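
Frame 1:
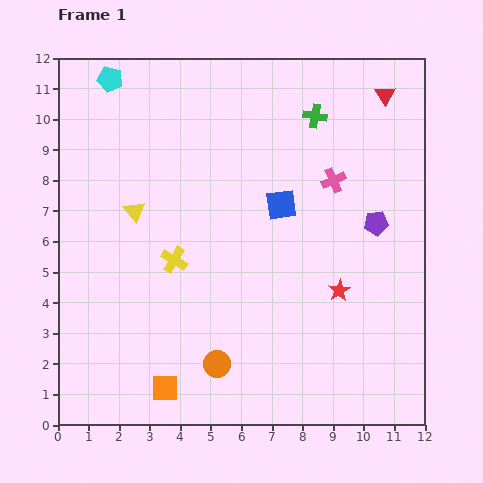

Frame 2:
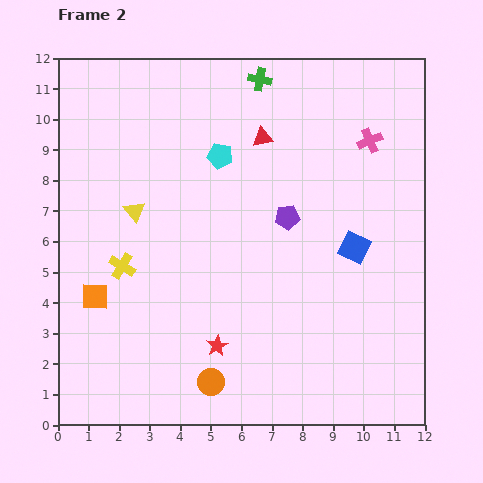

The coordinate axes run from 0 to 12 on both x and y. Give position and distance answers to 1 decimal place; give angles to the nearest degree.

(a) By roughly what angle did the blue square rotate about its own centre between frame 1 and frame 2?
33° clockwise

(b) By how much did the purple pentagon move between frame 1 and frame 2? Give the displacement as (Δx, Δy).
(-2.9, 0.2)

The purple pentagon was at (10.4, 6.6) in frame 1 and (7.5, 6.8) in frame 2.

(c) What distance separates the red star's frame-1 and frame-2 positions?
4.4

The red star moved from (9.2, 4.4) to (5.2, 2.6), a distance of √(4.0² + 1.8²) ≈ 4.4.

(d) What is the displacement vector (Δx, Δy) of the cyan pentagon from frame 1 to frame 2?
(3.6, -2.5)

The cyan pentagon was at (1.7, 11.3) in frame 1 and (5.3, 8.8) in frame 2.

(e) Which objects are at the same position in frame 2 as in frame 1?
the yellow triangle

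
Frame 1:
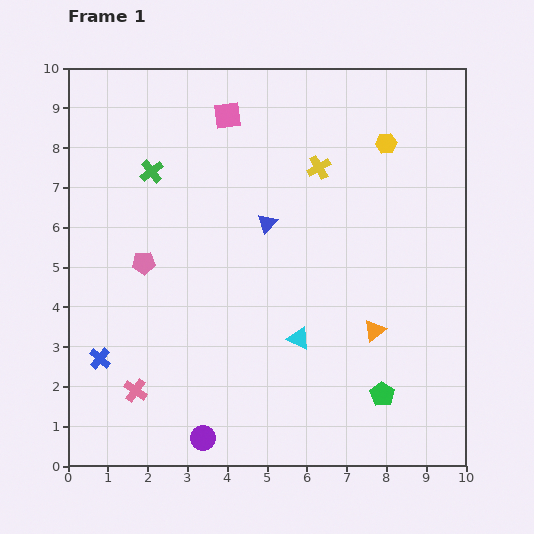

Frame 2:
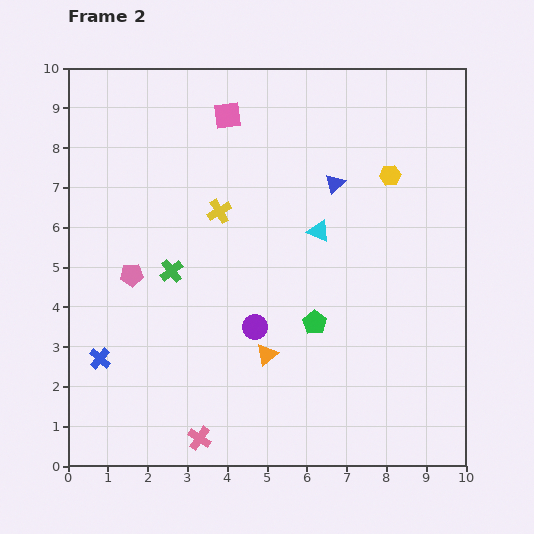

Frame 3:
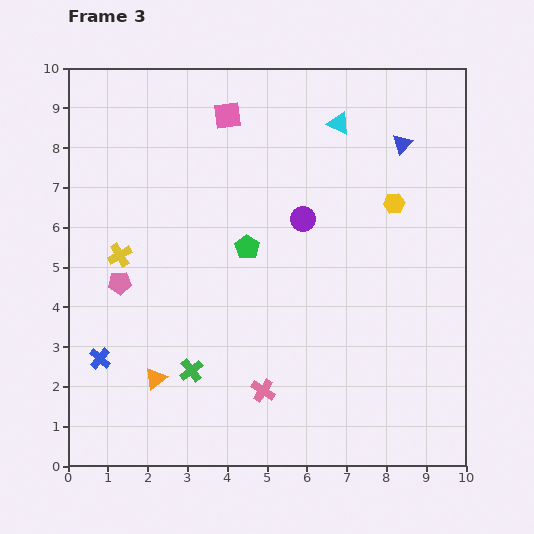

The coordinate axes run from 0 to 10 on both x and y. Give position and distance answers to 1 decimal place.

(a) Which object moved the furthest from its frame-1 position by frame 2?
the purple circle

(moved 3.1; next 2.8)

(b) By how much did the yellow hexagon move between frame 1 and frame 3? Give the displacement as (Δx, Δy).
(0.2, -1.5)

The yellow hexagon was at (8.0, 8.1) in frame 1 and (8.2, 6.6) in frame 3.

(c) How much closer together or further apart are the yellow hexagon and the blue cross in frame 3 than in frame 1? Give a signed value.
-0.6

Distance in frame 1: 9.0. Distance in frame 3: 8.4.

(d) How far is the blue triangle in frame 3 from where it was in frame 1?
3.9

The blue triangle moved from (5.0, 6.1) to (8.4, 8.1), a distance of √(3.4² + 2.0²) ≈ 3.9.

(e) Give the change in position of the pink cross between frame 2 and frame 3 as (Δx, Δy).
(1.6, 1.2)

The pink cross was at (3.3, 0.7) in frame 2 and (4.9, 1.9) in frame 3.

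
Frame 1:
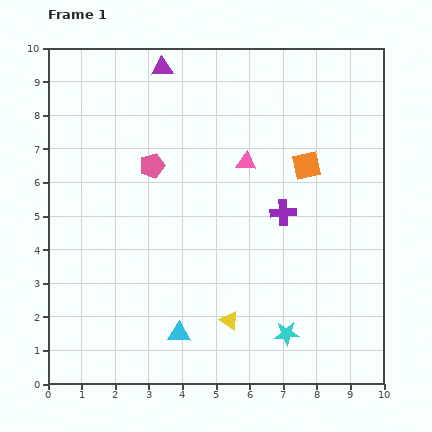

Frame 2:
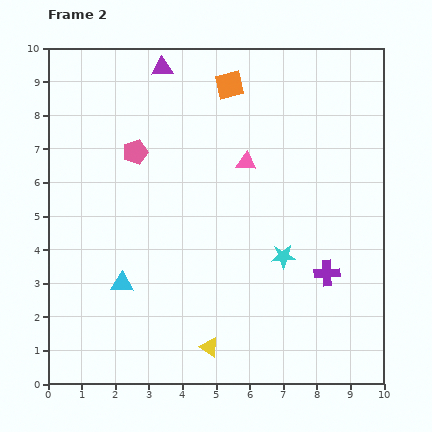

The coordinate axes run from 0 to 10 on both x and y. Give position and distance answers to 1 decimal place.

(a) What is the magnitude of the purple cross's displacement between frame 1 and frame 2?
2.2

The purple cross moved from (7.0, 5.1) to (8.3, 3.3), a distance of √(1.3² + 1.8²) ≈ 2.2.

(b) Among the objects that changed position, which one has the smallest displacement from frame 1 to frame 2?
the pink pentagon

(moved 0.6)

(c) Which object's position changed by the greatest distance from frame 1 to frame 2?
the orange square

(moved 3.3; next 2.3)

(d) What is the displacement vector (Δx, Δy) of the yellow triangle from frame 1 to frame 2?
(-0.6, -0.8)

The yellow triangle was at (5.4, 1.9) in frame 1 and (4.8, 1.1) in frame 2.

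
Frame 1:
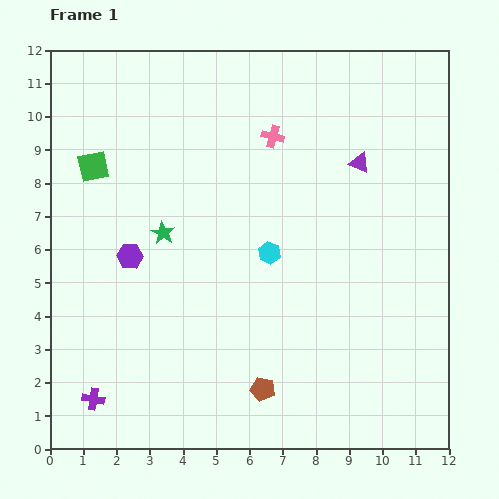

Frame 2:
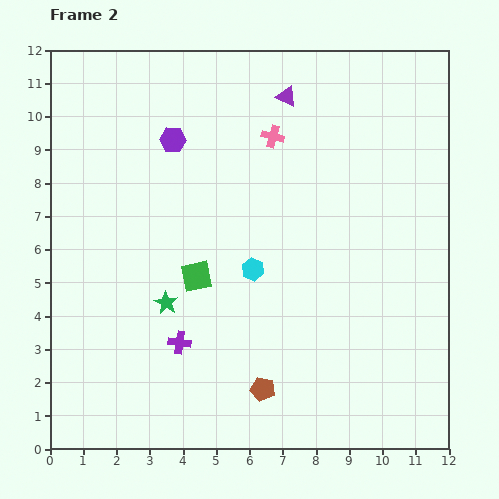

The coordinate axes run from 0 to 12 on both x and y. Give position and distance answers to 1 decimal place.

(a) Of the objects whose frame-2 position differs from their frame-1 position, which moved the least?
the cyan hexagon

(moved 0.7)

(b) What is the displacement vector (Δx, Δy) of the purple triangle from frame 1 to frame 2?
(-2.2, 2.0)

The purple triangle was at (9.3, 8.6) in frame 1 and (7.1, 10.6) in frame 2.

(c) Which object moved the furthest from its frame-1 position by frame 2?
the green square

(moved 4.5; next 3.7)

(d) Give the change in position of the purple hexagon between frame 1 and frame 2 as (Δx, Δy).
(1.3, 3.5)

The purple hexagon was at (2.4, 5.8) in frame 1 and (3.7, 9.3) in frame 2.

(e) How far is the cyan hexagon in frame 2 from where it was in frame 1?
0.7

The cyan hexagon moved from (6.6, 5.9) to (6.1, 5.4), a distance of √(0.5² + 0.5²) ≈ 0.7.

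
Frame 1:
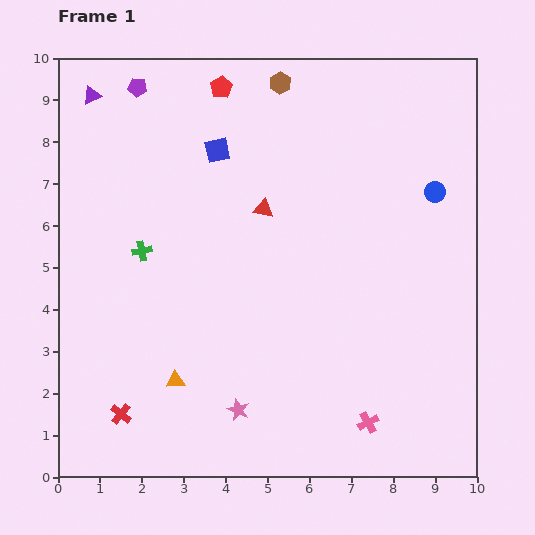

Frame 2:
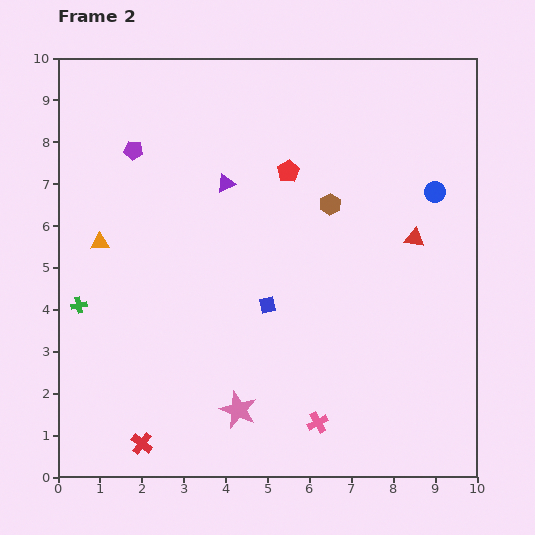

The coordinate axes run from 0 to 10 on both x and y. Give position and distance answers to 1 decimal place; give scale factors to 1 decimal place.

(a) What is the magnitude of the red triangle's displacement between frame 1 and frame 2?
3.7

The red triangle moved from (4.9, 6.4) to (8.5, 5.7), a distance of √(3.6² + 0.7²) ≈ 3.7.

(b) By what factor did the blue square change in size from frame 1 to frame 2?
0.7×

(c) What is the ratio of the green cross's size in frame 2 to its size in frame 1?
0.8×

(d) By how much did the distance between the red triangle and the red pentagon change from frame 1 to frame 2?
+0.3

Distance in frame 1: 3.1. Distance in frame 2: 3.4.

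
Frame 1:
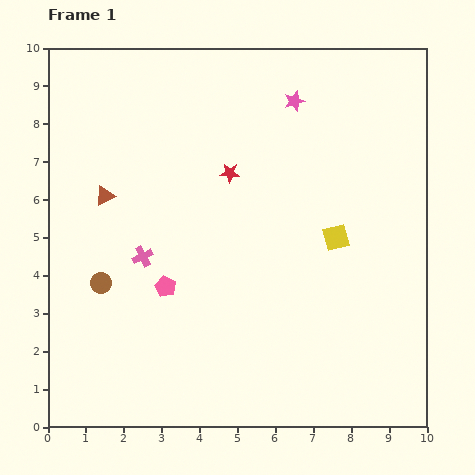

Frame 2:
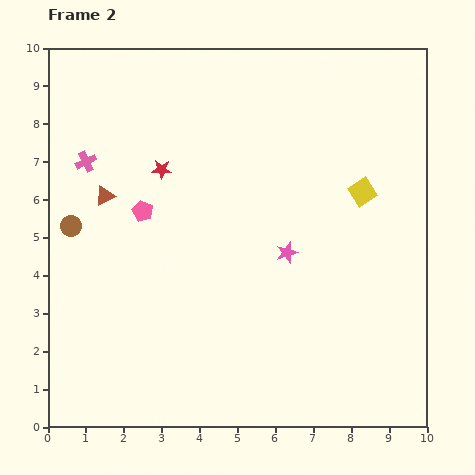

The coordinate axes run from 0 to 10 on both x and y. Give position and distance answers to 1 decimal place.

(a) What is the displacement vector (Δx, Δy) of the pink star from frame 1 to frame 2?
(-0.2, -4.0)

The pink star was at (6.5, 8.6) in frame 1 and (6.3, 4.6) in frame 2.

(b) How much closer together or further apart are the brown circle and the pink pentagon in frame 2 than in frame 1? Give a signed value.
+0.2

Distance in frame 1: 1.7. Distance in frame 2: 1.9.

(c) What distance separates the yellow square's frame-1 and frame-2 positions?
1.4

The yellow square moved from (7.6, 5.0) to (8.3, 6.2), a distance of √(0.7² + 1.2²) ≈ 1.4.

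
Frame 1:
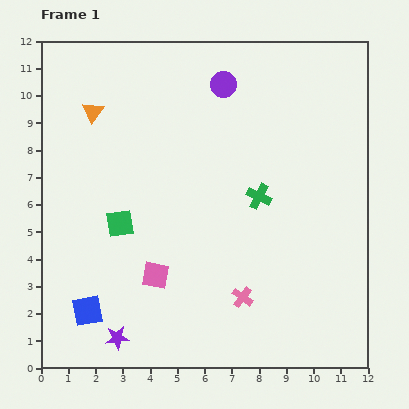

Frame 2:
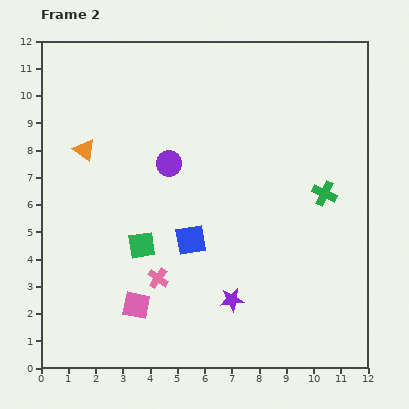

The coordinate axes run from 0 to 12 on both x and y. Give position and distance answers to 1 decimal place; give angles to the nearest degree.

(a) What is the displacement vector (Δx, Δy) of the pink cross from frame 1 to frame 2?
(-3.1, 0.7)

The pink cross was at (7.4, 2.6) in frame 1 and (4.3, 3.3) in frame 2.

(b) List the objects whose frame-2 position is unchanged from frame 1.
none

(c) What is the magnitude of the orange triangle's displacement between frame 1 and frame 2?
1.4

The orange triangle moved from (1.9, 9.4) to (1.6, 8.0), a distance of √(0.3² + 1.4²) ≈ 1.4.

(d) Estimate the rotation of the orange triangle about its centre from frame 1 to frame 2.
28° counter-clockwise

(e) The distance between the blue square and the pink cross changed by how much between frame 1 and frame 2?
-3.9

Distance in frame 1: 5.7. Distance in frame 2: 1.8.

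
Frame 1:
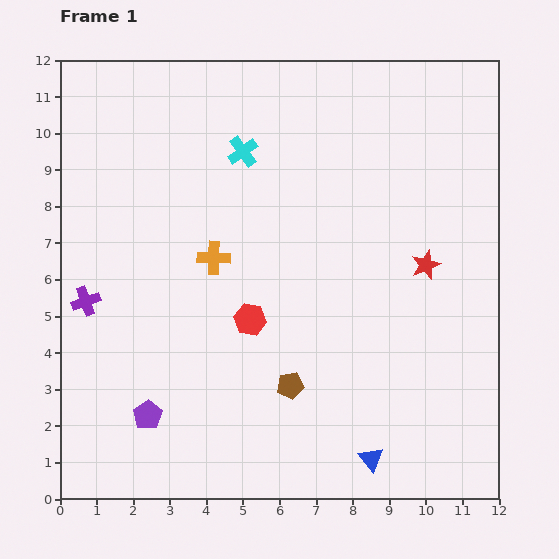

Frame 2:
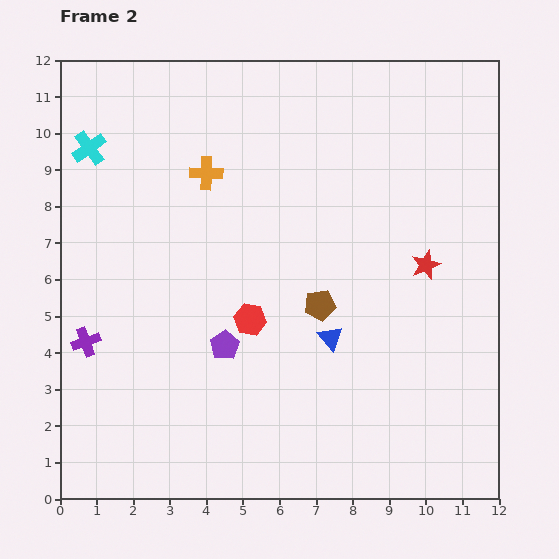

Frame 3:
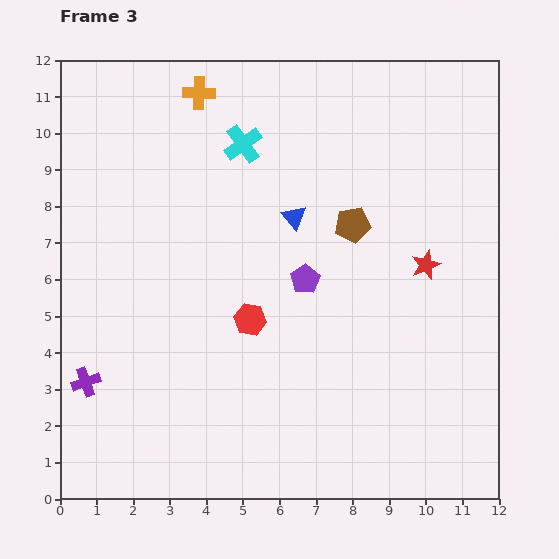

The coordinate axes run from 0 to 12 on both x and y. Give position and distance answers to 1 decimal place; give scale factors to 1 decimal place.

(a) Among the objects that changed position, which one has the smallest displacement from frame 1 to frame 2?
the purple cross

(moved 1.1)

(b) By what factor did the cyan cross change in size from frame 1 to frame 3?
1.3×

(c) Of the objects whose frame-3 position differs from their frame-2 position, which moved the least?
the purple cross

(moved 1.1)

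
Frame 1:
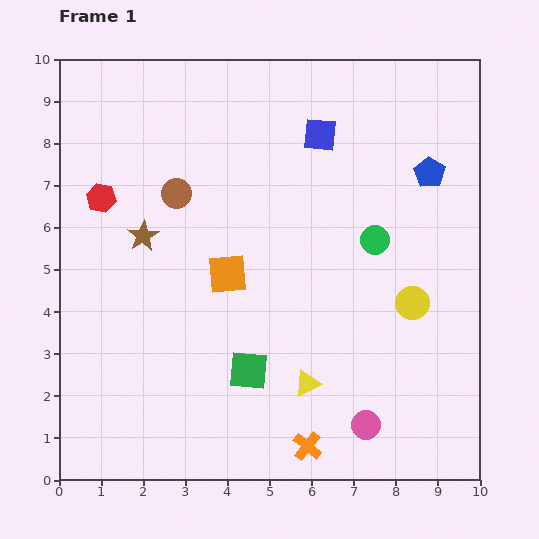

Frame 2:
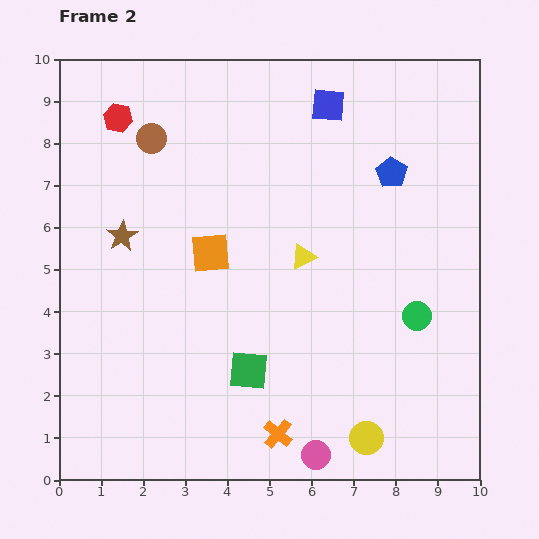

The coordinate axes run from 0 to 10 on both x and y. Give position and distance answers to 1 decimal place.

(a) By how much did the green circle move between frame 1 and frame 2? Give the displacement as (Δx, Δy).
(1.0, -1.8)

The green circle was at (7.5, 5.7) in frame 1 and (8.5, 3.9) in frame 2.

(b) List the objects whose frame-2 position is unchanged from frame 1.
the green square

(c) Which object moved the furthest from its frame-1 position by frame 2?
the yellow circle

(moved 3.4; next 3.0)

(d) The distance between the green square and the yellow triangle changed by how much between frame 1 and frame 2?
+1.6

Distance in frame 1: 1.4. Distance in frame 2: 3.0.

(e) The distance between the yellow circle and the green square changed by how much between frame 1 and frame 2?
-1.0

Distance in frame 1: 4.2. Distance in frame 2: 3.2.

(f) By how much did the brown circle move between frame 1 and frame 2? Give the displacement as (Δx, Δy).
(-0.6, 1.3)

The brown circle was at (2.8, 6.8) in frame 1 and (2.2, 8.1) in frame 2.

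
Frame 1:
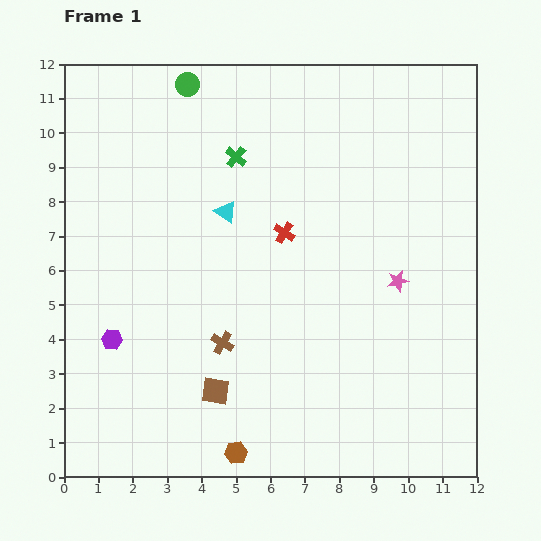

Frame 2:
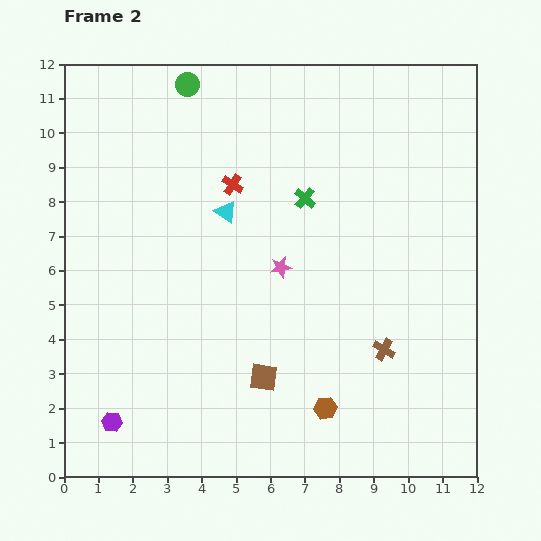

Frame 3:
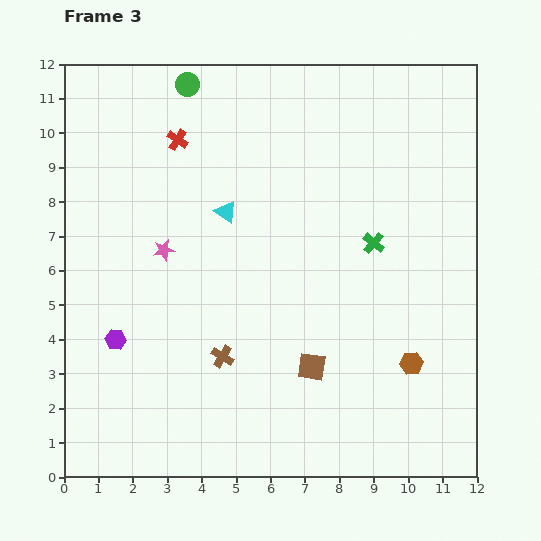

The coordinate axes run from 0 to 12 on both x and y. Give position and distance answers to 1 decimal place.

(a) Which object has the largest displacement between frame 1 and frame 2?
the brown cross

(moved 4.7; next 3.4)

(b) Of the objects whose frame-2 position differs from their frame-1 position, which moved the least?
the brown square

(moved 1.5)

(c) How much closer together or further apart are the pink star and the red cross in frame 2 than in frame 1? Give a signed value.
-0.8

Distance in frame 1: 3.6. Distance in frame 2: 2.8.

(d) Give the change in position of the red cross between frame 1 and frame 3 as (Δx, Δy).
(-3.1, 2.7)

The red cross was at (6.4, 7.1) in frame 1 and (3.3, 9.8) in frame 3.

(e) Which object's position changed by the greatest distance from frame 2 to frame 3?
the brown cross

(moved 4.7; next 3.4)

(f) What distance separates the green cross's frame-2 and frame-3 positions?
2.4

The green cross moved from (7.0, 8.1) to (9.0, 6.8), a distance of √(2.0² + 1.3²) ≈ 2.4.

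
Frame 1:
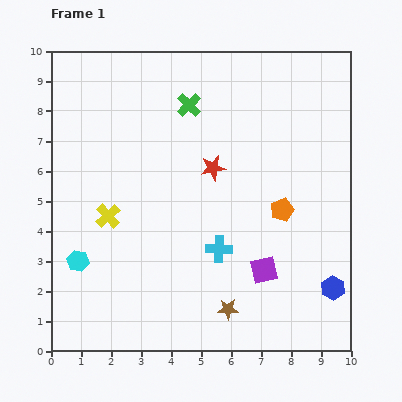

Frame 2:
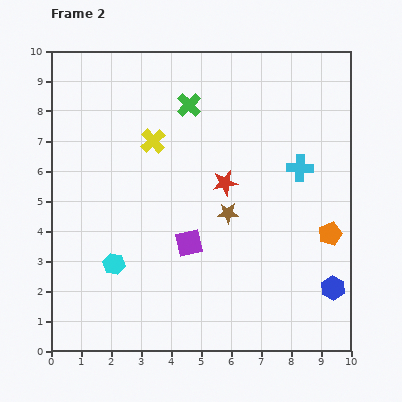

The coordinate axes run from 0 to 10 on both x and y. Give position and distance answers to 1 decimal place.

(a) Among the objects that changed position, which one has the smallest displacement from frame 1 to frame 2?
the red star

(moved 0.6)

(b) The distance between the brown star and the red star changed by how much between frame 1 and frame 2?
-3.7

Distance in frame 1: 4.7. Distance in frame 2: 1.0.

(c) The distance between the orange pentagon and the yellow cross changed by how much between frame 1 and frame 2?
+0.9

Distance in frame 1: 5.8. Distance in frame 2: 6.7.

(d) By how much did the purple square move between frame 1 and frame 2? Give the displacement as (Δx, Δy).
(-2.5, 0.9)

The purple square was at (7.1, 2.7) in frame 1 and (4.6, 3.6) in frame 2.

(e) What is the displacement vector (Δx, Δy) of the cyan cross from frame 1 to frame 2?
(2.7, 2.7)

The cyan cross was at (5.6, 3.4) in frame 1 and (8.3, 6.1) in frame 2.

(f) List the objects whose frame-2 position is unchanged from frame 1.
the green cross, the blue hexagon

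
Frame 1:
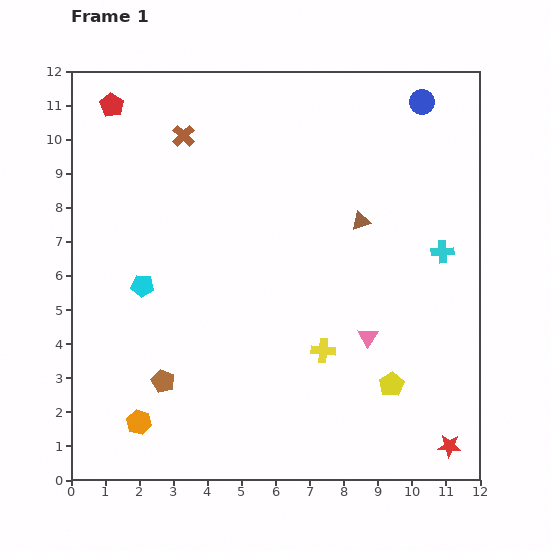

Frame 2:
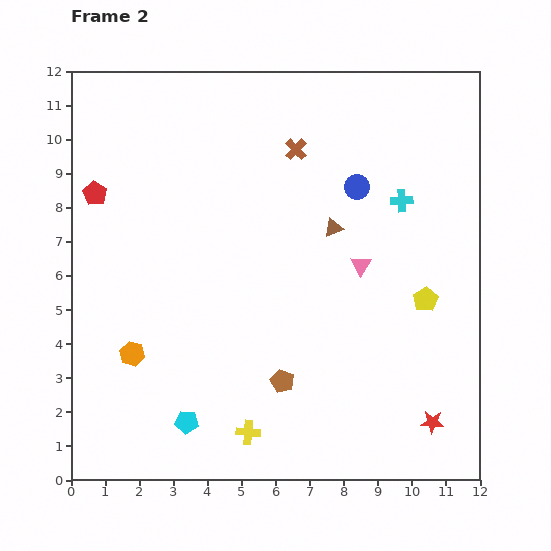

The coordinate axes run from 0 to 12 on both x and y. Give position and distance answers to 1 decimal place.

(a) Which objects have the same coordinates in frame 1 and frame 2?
none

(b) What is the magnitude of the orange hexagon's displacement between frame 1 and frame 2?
2.0

The orange hexagon moved from (2.0, 1.7) to (1.8, 3.7), a distance of √(0.2² + 2.0²) ≈ 2.0.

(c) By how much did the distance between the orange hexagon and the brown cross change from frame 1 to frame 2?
-0.8

Distance in frame 1: 8.5. Distance in frame 2: 7.7.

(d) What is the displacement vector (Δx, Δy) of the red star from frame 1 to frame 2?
(-0.5, 0.7)

The red star was at (11.1, 1.0) in frame 1 and (10.6, 1.7) in frame 2.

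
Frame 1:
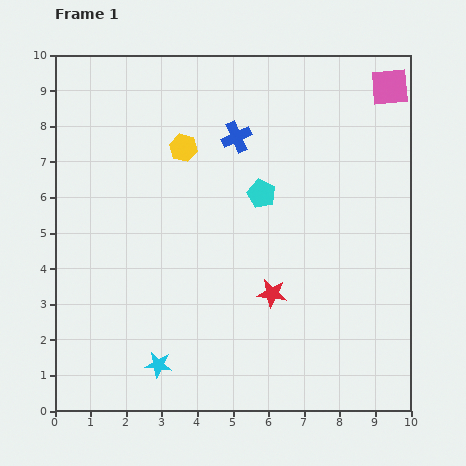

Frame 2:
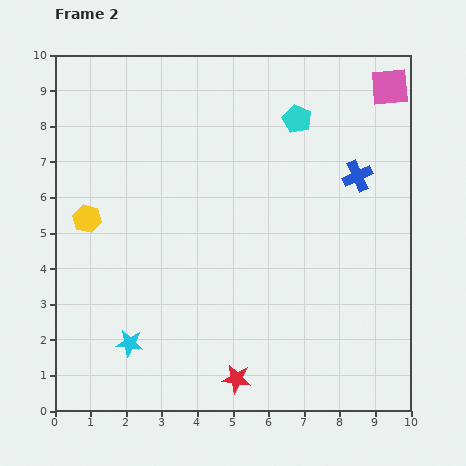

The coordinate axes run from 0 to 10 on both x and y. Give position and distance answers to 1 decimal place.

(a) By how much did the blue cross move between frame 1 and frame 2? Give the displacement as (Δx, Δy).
(3.4, -1.1)

The blue cross was at (5.1, 7.7) in frame 1 and (8.5, 6.6) in frame 2.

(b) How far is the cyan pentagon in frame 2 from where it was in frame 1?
2.3

The cyan pentagon moved from (5.8, 6.1) to (6.8, 8.2), a distance of √(1.0² + 2.1²) ≈ 2.3.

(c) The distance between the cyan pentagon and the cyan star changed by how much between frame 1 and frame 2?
+2.3

Distance in frame 1: 5.6. Distance in frame 2: 7.9.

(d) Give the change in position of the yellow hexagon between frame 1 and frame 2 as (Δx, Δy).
(-2.7, -2.0)

The yellow hexagon was at (3.6, 7.4) in frame 1 and (0.9, 5.4) in frame 2.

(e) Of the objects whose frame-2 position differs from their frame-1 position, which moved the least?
the cyan star

(moved 1.0)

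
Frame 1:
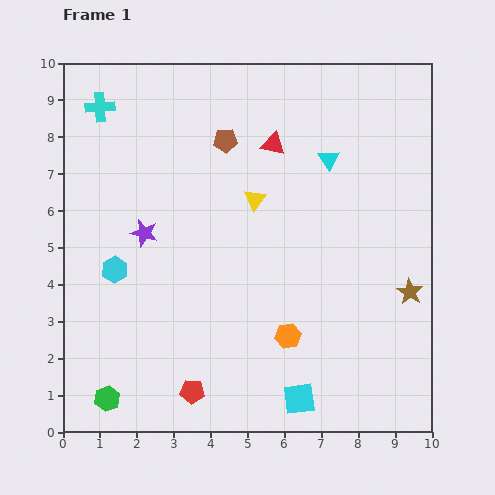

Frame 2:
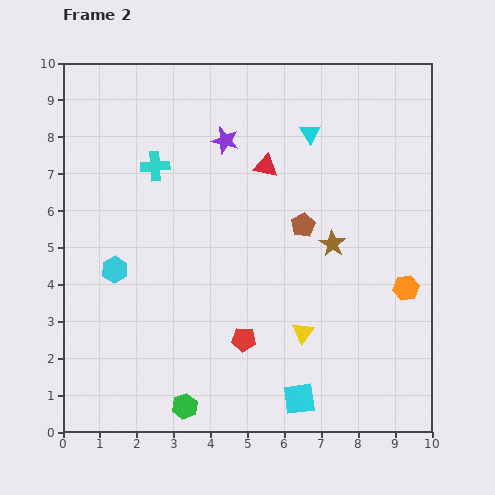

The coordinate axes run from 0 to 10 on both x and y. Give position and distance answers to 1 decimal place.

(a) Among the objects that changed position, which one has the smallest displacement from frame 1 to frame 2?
the red triangle

(moved 0.6)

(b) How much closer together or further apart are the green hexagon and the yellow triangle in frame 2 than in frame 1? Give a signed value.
-2.9

Distance in frame 1: 6.7. Distance in frame 2: 3.8.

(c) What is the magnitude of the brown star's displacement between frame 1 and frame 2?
2.5

The brown star moved from (9.4, 3.8) to (7.3, 5.1), a distance of √(2.1² + 1.3²) ≈ 2.5.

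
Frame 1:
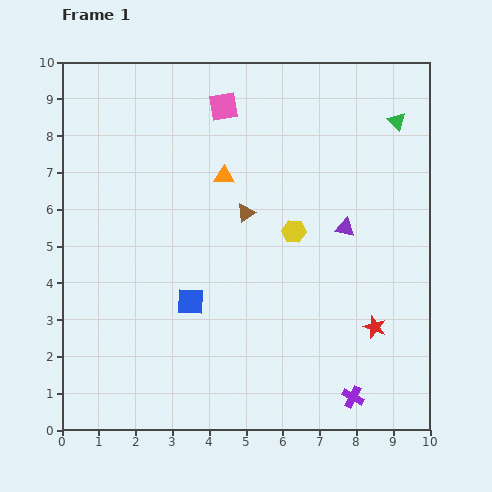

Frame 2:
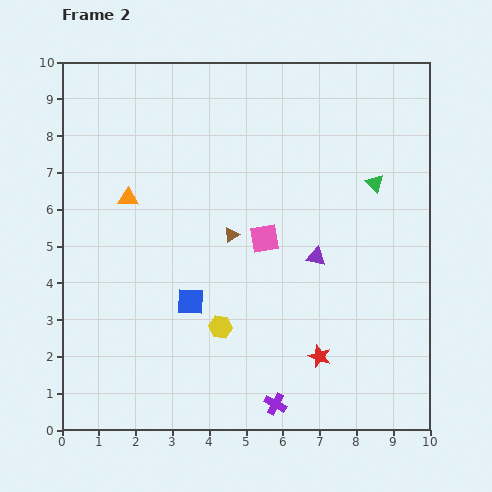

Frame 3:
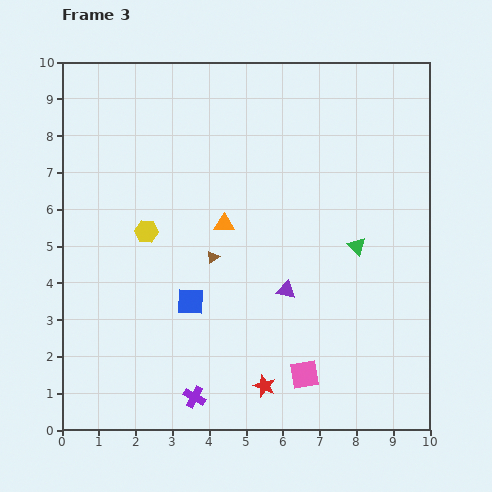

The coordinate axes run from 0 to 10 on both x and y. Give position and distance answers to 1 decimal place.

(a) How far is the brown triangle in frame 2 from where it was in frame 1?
0.7

The brown triangle moved from (5.0, 5.9) to (4.6, 5.3), a distance of √(0.4² + 0.6²) ≈ 0.7.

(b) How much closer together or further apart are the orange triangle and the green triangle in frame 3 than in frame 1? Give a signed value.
-1.3

Distance in frame 1: 4.9. Distance in frame 3: 3.6.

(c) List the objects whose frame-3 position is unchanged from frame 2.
the blue square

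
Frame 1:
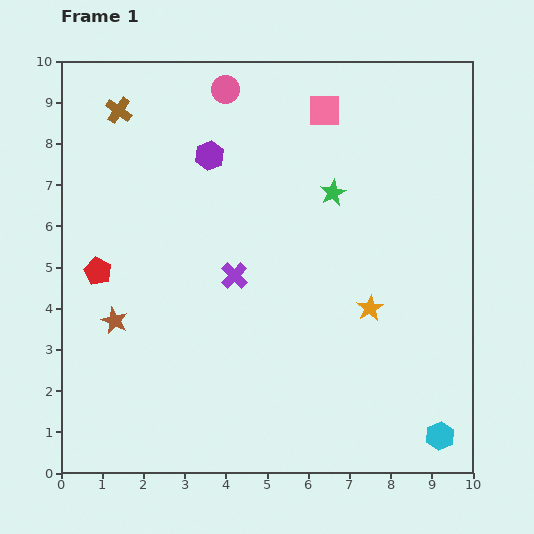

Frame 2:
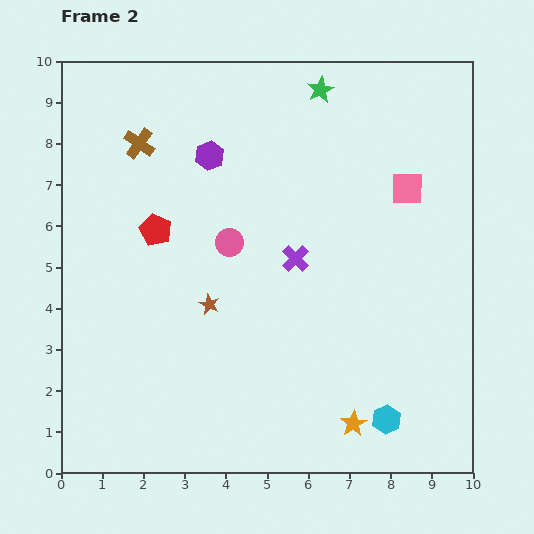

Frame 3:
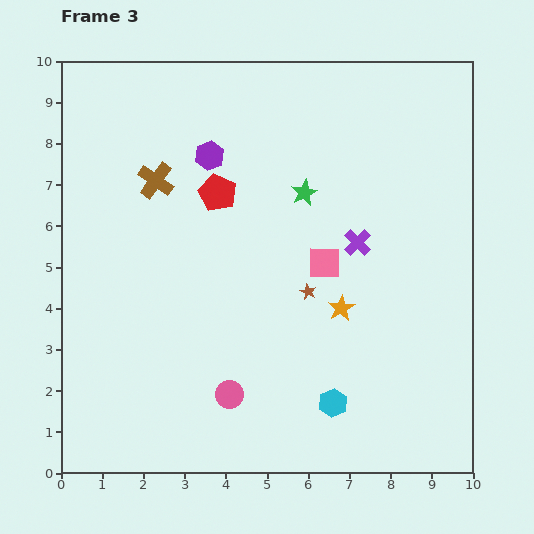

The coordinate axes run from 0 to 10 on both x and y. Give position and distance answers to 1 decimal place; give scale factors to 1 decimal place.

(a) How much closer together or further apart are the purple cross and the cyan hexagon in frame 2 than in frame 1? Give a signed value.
-1.8

Distance in frame 1: 6.3. Distance in frame 2: 4.5.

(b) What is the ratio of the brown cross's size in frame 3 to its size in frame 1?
1.4×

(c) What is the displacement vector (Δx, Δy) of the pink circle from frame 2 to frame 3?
(0.0, -3.7)

The pink circle was at (4.1, 5.6) in frame 2 and (4.1, 1.9) in frame 3.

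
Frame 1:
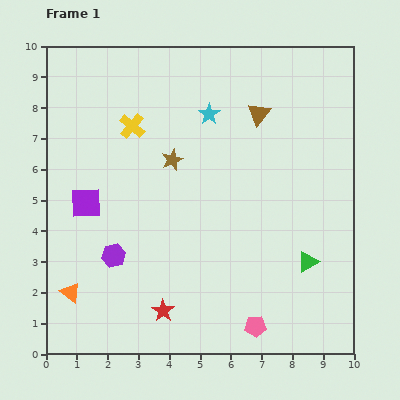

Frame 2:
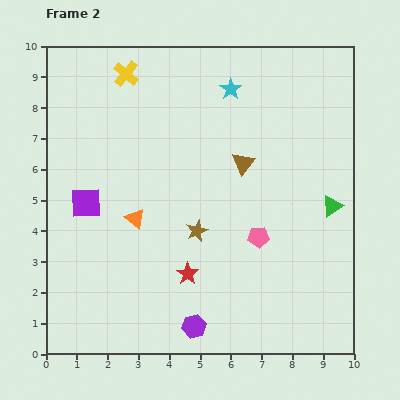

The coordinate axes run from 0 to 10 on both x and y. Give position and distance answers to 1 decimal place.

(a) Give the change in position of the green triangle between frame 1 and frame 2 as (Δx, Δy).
(0.8, 1.8)

The green triangle was at (8.5, 3.0) in frame 1 and (9.3, 4.8) in frame 2.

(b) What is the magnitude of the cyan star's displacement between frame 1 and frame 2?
1.1

The cyan star moved from (5.3, 7.8) to (6.0, 8.6), a distance of √(0.7² + 0.8²) ≈ 1.1.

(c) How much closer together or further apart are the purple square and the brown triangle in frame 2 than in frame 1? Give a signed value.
-1.0

Distance in frame 1: 6.3. Distance in frame 2: 5.3.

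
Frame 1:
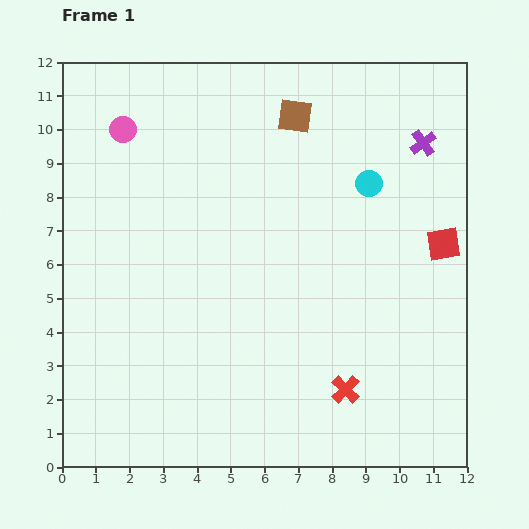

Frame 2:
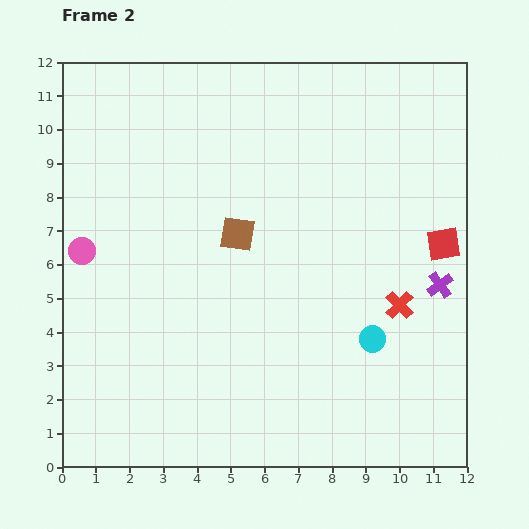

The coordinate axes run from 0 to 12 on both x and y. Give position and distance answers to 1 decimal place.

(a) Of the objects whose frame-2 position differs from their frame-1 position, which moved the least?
the red cross

(moved 3.0)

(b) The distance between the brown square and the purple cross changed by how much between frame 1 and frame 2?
+2.3

Distance in frame 1: 3.9. Distance in frame 2: 6.2.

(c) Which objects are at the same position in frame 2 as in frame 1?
the red square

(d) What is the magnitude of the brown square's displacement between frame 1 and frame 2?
3.9

The brown square moved from (6.9, 10.4) to (5.2, 6.9), a distance of √(1.7² + 3.5²) ≈ 3.9.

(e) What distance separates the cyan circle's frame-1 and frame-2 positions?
4.6

The cyan circle moved from (9.1, 8.4) to (9.2, 3.8), a distance of √(0.1² + 4.6²) ≈ 4.6.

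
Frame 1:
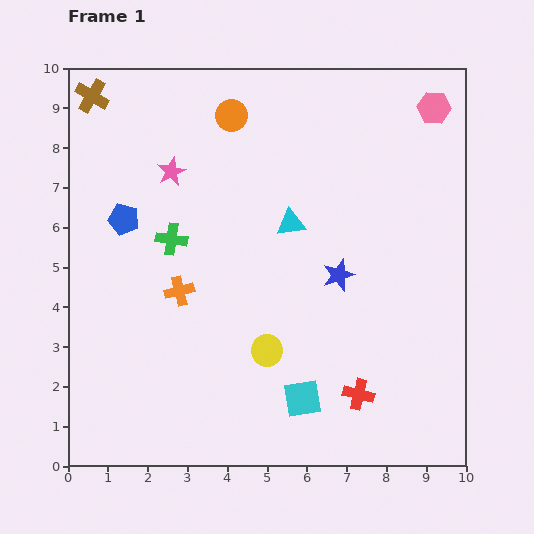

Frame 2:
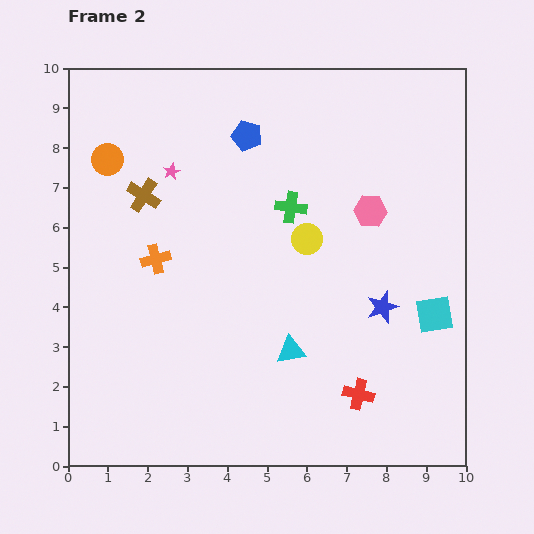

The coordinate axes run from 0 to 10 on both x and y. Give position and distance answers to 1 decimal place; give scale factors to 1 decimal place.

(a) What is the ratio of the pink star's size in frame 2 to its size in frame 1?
0.6×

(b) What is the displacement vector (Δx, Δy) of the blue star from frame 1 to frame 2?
(1.1, -0.8)

The blue star was at (6.8, 4.8) in frame 1 and (7.9, 4.0) in frame 2.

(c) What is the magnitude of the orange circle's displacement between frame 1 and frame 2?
3.3

The orange circle moved from (4.1, 8.8) to (1.0, 7.7), a distance of √(3.1² + 1.1²) ≈ 3.3.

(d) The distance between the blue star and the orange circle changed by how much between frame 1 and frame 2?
+3.0

Distance in frame 1: 4.8. Distance in frame 2: 7.8.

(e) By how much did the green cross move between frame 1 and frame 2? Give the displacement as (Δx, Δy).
(3.0, 0.8)

The green cross was at (2.6, 5.7) in frame 1 and (5.6, 6.5) in frame 2.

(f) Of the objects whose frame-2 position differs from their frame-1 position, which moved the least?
the orange cross

(moved 1.0)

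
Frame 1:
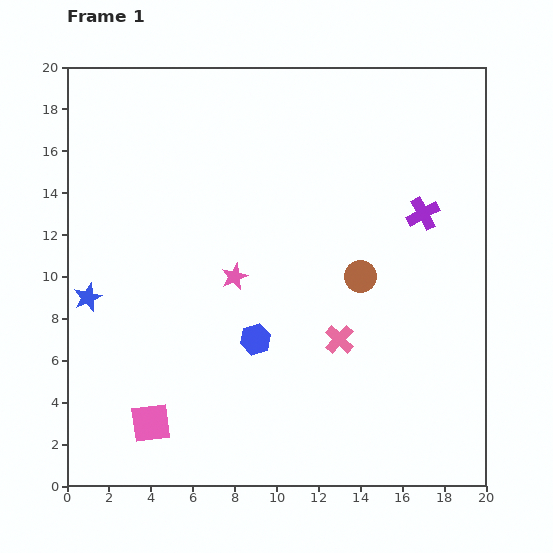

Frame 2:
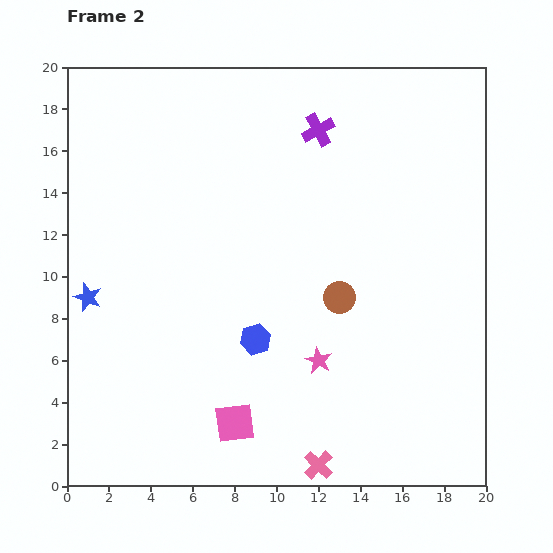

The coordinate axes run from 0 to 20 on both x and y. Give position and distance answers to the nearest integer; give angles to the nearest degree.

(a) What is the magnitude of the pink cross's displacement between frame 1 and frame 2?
6

The pink cross moved from (13, 7) to (12, 1), a distance of √(1² + 6²) ≈ 6.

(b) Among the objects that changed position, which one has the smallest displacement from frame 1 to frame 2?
the brown circle

(moved 1)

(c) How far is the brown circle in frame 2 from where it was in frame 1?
1

The brown circle moved from (14, 10) to (13, 9), a distance of √(1² + 1²) ≈ 1.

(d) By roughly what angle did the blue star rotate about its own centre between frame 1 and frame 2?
28° counter-clockwise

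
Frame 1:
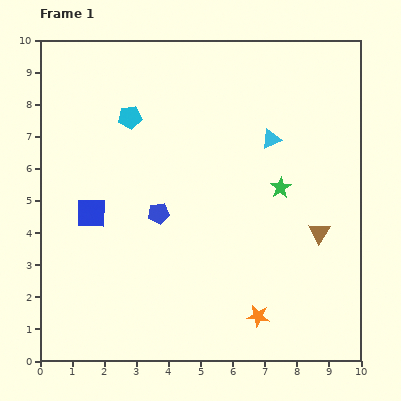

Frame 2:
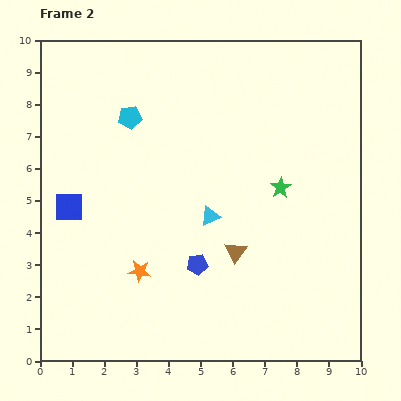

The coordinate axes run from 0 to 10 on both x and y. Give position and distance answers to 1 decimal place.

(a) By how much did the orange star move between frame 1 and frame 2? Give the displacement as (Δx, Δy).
(-3.7, 1.4)

The orange star was at (6.8, 1.4) in frame 1 and (3.1, 2.8) in frame 2.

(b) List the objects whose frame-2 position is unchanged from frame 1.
the cyan pentagon, the green star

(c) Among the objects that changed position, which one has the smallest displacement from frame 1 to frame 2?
the blue square

(moved 0.7)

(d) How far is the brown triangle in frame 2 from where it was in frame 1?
2.7

The brown triangle moved from (8.7, 4.0) to (6.1, 3.4), a distance of √(2.6² + 0.6²) ≈ 2.7.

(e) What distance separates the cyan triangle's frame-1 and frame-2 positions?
3.1

The cyan triangle moved from (7.2, 6.9) to (5.3, 4.5), a distance of √(1.9² + 2.4²) ≈ 3.1.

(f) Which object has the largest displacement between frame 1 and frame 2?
the orange star

(moved 4.0; next 3.1)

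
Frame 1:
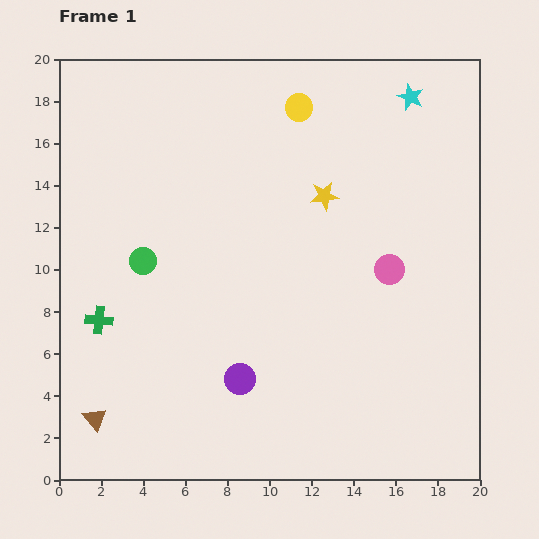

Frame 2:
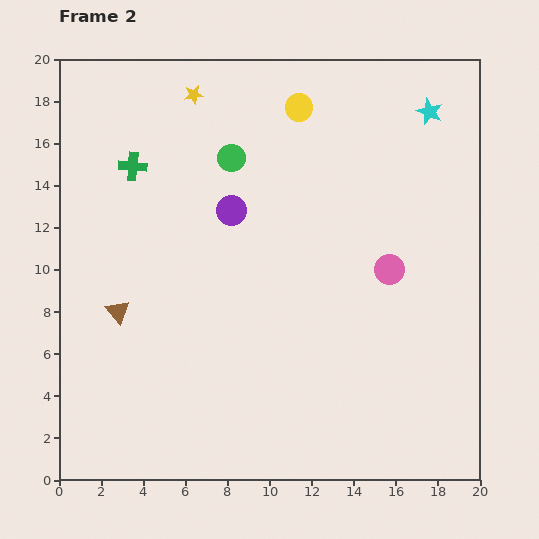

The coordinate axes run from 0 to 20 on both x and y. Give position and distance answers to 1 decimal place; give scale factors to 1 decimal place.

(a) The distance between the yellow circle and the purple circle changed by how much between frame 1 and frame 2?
-7.3

Distance in frame 1: 13.2. Distance in frame 2: 5.9.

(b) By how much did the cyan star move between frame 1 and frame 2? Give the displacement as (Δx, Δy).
(0.9, -0.7)

The cyan star was at (16.7, 18.2) in frame 1 and (17.6, 17.5) in frame 2.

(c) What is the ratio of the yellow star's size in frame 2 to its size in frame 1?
0.7×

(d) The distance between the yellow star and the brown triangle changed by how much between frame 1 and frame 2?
-4.3

Distance in frame 1: 15.2. Distance in frame 2: 10.9.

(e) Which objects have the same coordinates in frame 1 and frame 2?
the pink circle, the yellow circle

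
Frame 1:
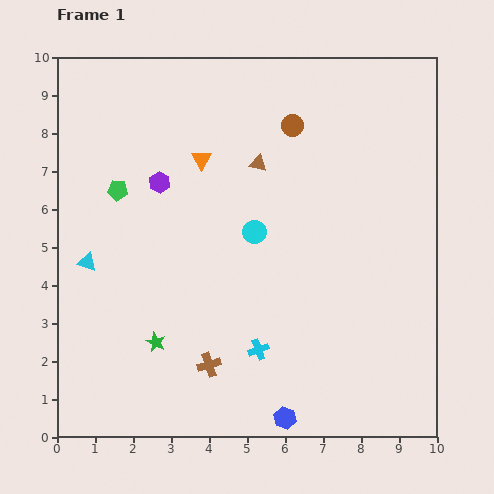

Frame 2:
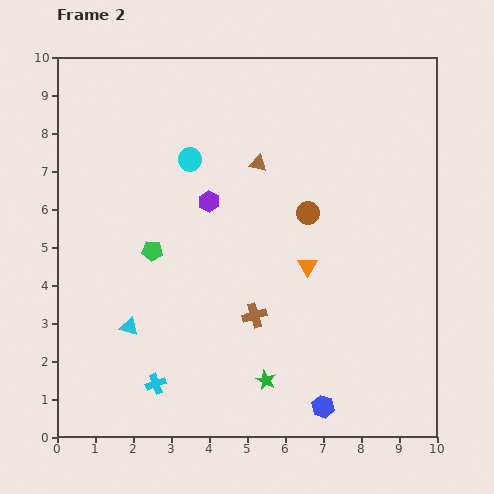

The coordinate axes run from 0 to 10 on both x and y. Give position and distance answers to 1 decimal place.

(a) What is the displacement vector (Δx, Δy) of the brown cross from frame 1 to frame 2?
(1.2, 1.3)

The brown cross was at (4.0, 1.9) in frame 1 and (5.2, 3.2) in frame 2.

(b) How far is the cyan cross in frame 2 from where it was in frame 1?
2.8

The cyan cross moved from (5.3, 2.3) to (2.6, 1.4), a distance of √(2.7² + 0.9²) ≈ 2.8.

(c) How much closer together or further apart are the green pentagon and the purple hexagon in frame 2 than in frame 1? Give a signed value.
+0.9

Distance in frame 1: 1.1. Distance in frame 2: 2.0.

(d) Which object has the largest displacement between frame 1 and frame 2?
the orange triangle

(moved 4.0; next 3.1)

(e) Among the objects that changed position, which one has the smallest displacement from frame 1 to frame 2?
the blue hexagon

(moved 1.0)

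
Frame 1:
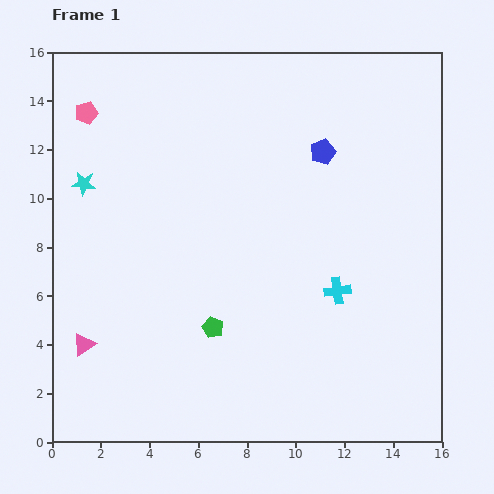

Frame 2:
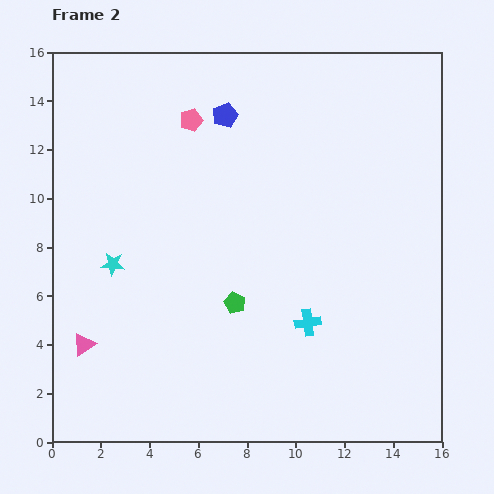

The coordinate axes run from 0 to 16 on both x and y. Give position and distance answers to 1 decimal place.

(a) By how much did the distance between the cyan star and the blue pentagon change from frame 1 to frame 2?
-2.3

Distance in frame 1: 9.9. Distance in frame 2: 7.6.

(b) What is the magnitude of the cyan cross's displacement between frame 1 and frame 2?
1.8

The cyan cross moved from (11.7, 6.2) to (10.5, 4.9), a distance of √(1.2² + 1.3²) ≈ 1.8.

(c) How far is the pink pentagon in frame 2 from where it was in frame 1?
4.3

The pink pentagon moved from (1.4, 13.5) to (5.7, 13.2), a distance of √(4.3² + 0.3²) ≈ 4.3.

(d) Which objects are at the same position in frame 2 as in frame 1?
the pink triangle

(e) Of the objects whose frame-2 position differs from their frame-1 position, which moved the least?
the green pentagon

(moved 1.3)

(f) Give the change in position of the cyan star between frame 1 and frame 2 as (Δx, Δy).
(1.2, -3.3)

The cyan star was at (1.3, 10.6) in frame 1 and (2.5, 7.3) in frame 2.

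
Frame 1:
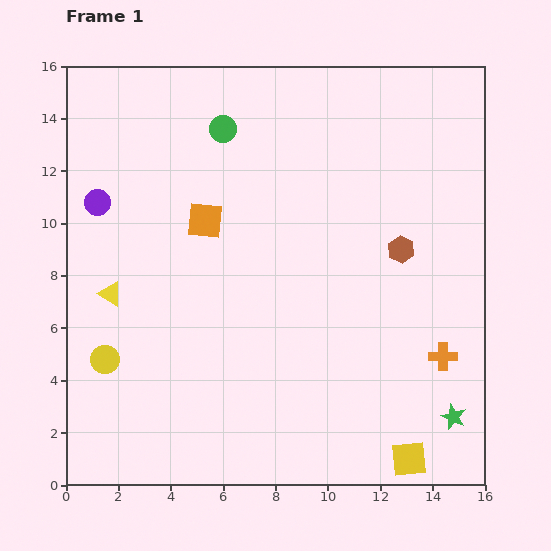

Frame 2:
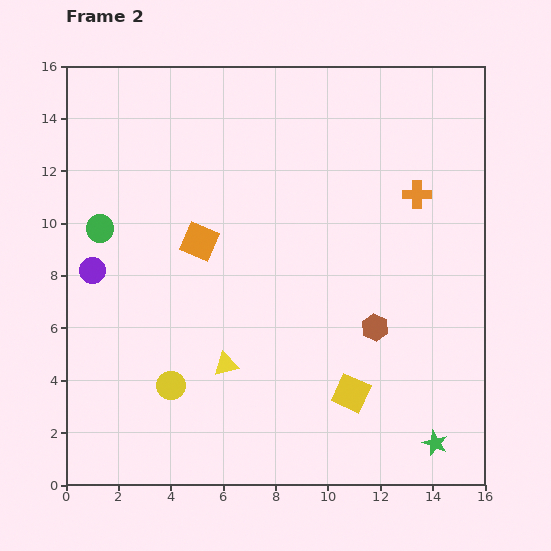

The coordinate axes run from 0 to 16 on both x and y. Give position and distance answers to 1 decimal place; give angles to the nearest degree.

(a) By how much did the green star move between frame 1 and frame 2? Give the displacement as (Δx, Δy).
(-0.7, -1.0)

The green star was at (14.8, 2.6) in frame 1 and (14.1, 1.6) in frame 2.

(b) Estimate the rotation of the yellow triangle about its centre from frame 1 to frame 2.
45° counter-clockwise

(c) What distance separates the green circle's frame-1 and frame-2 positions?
6.0

The green circle moved from (6.0, 13.6) to (1.3, 9.8), a distance of √(4.7² + 3.8²) ≈ 6.0.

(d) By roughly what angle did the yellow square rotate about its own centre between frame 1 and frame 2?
31° clockwise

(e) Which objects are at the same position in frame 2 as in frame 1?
none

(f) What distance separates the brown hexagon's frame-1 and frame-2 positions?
3.2

The brown hexagon moved from (12.8, 9.0) to (11.8, 6.0), a distance of √(1.0² + 3.0²) ≈ 3.2.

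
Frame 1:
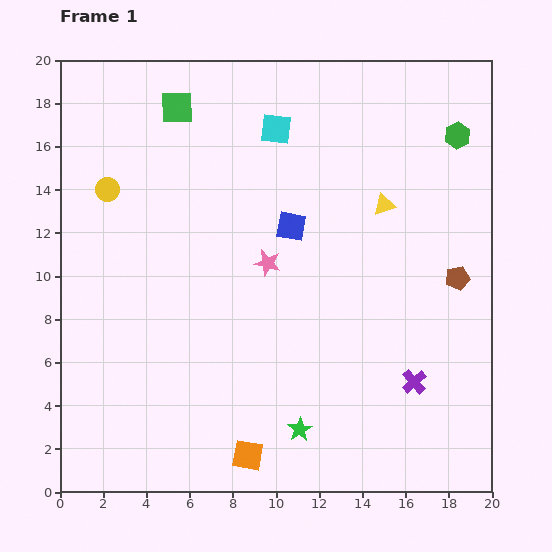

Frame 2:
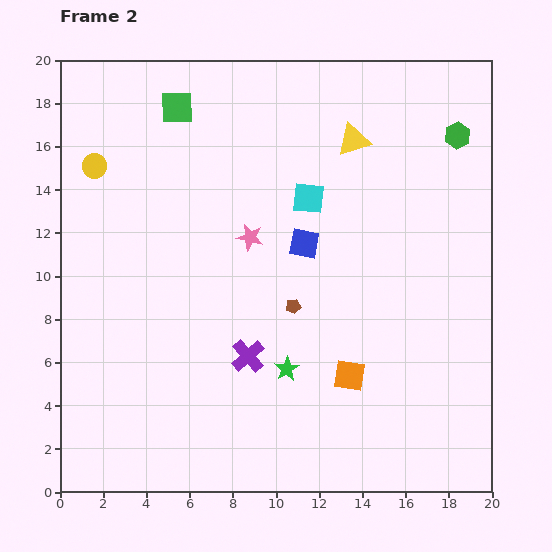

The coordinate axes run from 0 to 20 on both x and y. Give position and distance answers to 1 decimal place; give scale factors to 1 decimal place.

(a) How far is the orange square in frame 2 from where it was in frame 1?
6.0

The orange square moved from (8.7, 1.7) to (13.4, 5.4), a distance of √(4.7² + 3.7²) ≈ 6.0.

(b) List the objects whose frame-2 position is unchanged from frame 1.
the green hexagon, the green square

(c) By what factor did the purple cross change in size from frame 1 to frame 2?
1.3×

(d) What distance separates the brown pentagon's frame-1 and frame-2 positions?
7.7

The brown pentagon moved from (18.4, 9.9) to (10.8, 8.6), a distance of √(7.6² + 1.3²) ≈ 7.7.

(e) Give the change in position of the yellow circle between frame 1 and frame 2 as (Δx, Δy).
(-0.6, 1.1)

The yellow circle was at (2.2, 14.0) in frame 1 and (1.6, 15.1) in frame 2.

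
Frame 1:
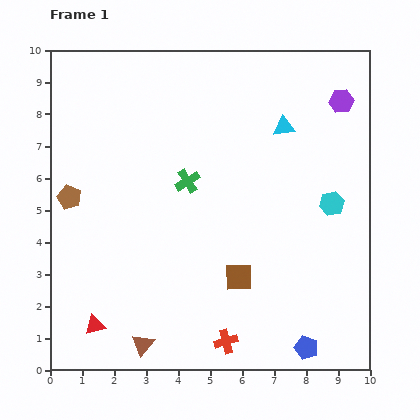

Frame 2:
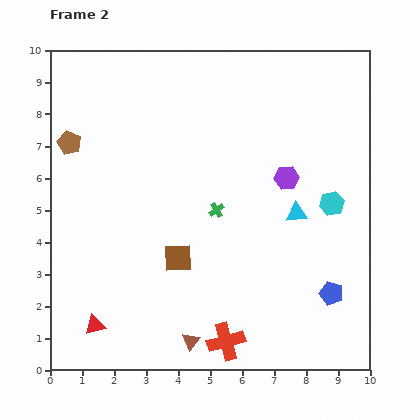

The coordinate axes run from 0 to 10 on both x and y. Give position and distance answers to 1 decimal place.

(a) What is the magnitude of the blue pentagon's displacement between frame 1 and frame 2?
1.9

The blue pentagon moved from (8.0, 0.7) to (8.8, 2.4), a distance of √(0.8² + 1.7²) ≈ 1.9.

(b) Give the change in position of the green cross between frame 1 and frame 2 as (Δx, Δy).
(0.9, -0.9)

The green cross was at (4.3, 5.9) in frame 1 and (5.2, 5.0) in frame 2.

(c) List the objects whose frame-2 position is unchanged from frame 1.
the cyan hexagon, the red cross, the red triangle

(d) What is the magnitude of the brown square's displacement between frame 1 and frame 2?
2.0

The brown square moved from (5.9, 2.9) to (4.0, 3.5), a distance of √(1.9² + 0.6²) ≈ 2.0.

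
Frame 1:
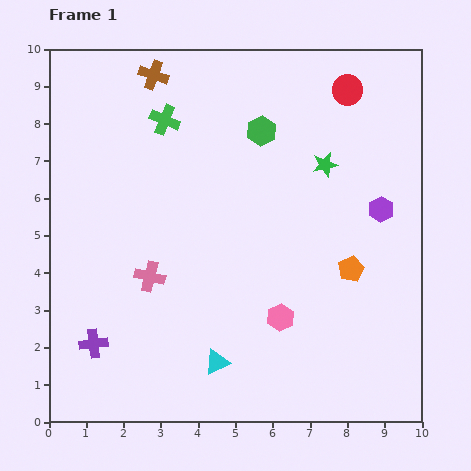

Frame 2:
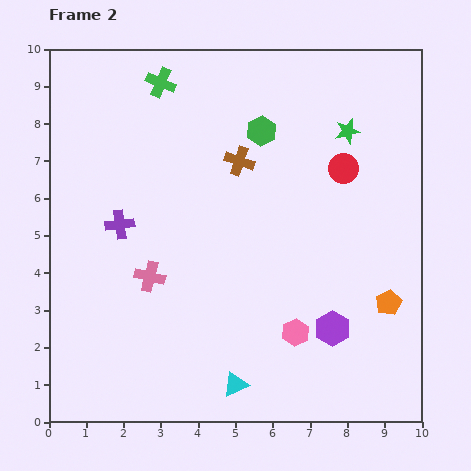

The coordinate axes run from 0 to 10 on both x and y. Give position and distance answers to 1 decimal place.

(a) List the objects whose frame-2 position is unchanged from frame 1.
the green hexagon, the pink cross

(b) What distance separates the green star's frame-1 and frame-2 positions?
1.1

The green star moved from (7.4, 6.9) to (8.0, 7.8), a distance of √(0.6² + 0.9²) ≈ 1.1.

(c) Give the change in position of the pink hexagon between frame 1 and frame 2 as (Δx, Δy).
(0.4, -0.4)

The pink hexagon was at (6.2, 2.8) in frame 1 and (6.6, 2.4) in frame 2.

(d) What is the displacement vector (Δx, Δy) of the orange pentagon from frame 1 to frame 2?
(1.0, -0.9)

The orange pentagon was at (8.1, 4.1) in frame 1 and (9.1, 3.2) in frame 2.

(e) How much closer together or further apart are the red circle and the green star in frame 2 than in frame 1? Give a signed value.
-1.1

Distance in frame 1: 2.1. Distance in frame 2: 1.0.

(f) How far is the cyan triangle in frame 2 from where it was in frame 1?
0.8

The cyan triangle moved from (4.5, 1.6) to (5.0, 1.0), a distance of √(0.5² + 0.6²) ≈ 0.8.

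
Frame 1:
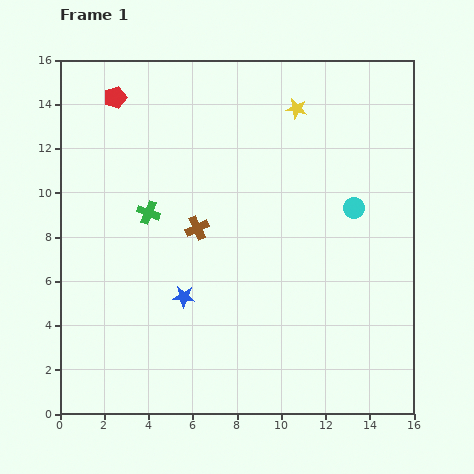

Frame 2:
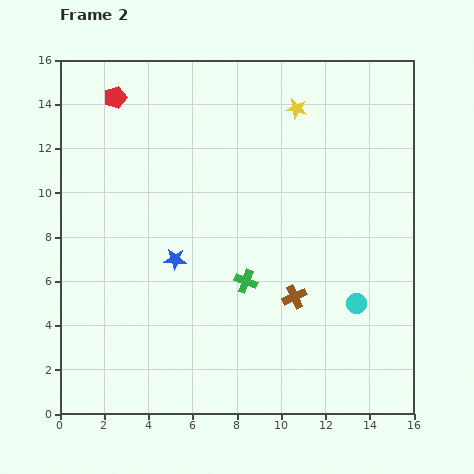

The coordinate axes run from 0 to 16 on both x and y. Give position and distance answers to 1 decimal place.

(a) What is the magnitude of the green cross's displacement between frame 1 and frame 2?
5.4

The green cross moved from (4.0, 9.1) to (8.4, 6.0), a distance of √(4.4² + 3.1²) ≈ 5.4.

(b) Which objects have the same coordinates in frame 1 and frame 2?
the yellow star, the red pentagon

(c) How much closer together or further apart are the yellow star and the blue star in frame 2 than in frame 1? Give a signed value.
-1.2

Distance in frame 1: 9.9. Distance in frame 2: 8.7.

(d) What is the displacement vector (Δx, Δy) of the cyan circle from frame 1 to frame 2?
(0.1, -4.3)

The cyan circle was at (13.3, 9.3) in frame 1 and (13.4, 5.0) in frame 2.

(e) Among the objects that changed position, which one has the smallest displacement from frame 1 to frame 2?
the blue star

(moved 1.7)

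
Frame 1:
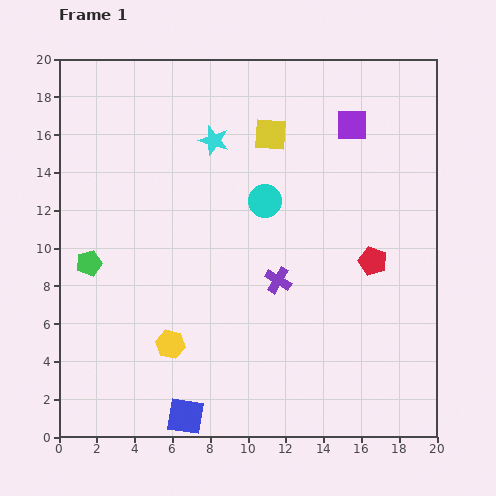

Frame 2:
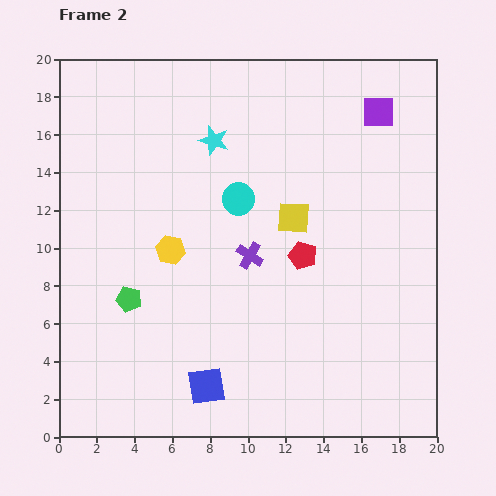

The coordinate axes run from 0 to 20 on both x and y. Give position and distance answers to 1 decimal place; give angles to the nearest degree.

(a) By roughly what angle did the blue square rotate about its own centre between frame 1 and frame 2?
17° counter-clockwise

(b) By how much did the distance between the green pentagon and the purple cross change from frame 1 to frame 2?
-3.2

Distance in frame 1: 10.0. Distance in frame 2: 6.8.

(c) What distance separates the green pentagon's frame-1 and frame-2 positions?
2.8

The green pentagon moved from (1.6, 9.2) to (3.7, 7.3), a distance of √(2.1² + 1.9²) ≈ 2.8.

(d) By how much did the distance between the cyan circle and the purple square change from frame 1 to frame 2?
+2.6

Distance in frame 1: 6.1. Distance in frame 2: 8.7.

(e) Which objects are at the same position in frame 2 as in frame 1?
the cyan star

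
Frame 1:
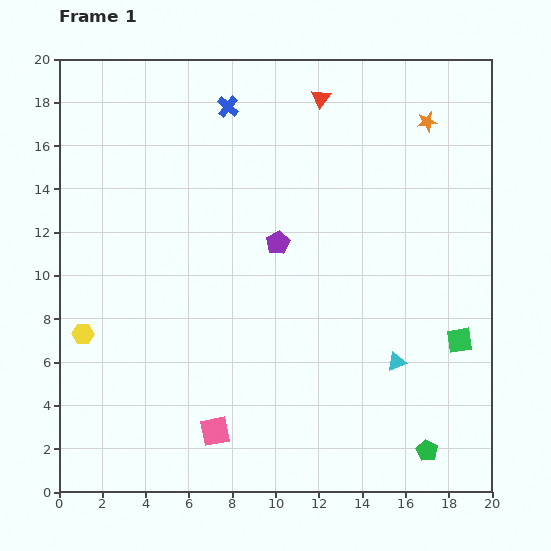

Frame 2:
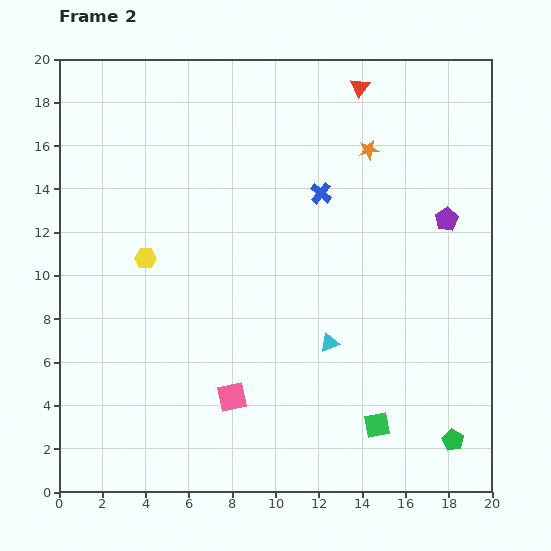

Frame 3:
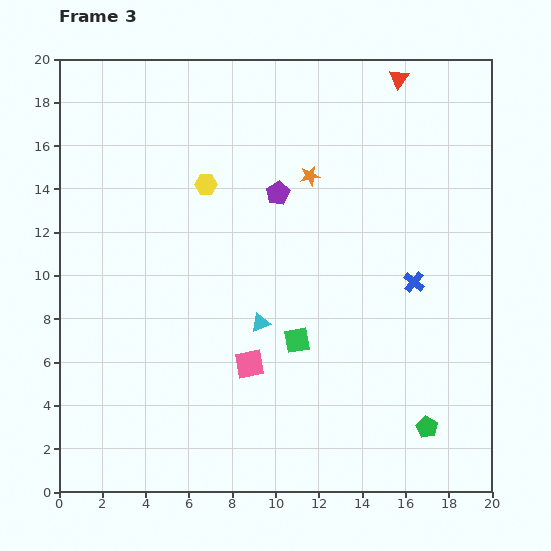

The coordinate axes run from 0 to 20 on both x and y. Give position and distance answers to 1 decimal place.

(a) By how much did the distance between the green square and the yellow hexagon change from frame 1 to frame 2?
-4.2

Distance in frame 1: 17.4. Distance in frame 2: 13.2.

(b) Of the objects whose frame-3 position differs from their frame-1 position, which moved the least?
the green pentagon

(moved 1.1)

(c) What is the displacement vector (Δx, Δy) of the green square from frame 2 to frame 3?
(-3.7, 3.9)

The green square was at (14.7, 3.1) in frame 2 and (11.0, 7.0) in frame 3.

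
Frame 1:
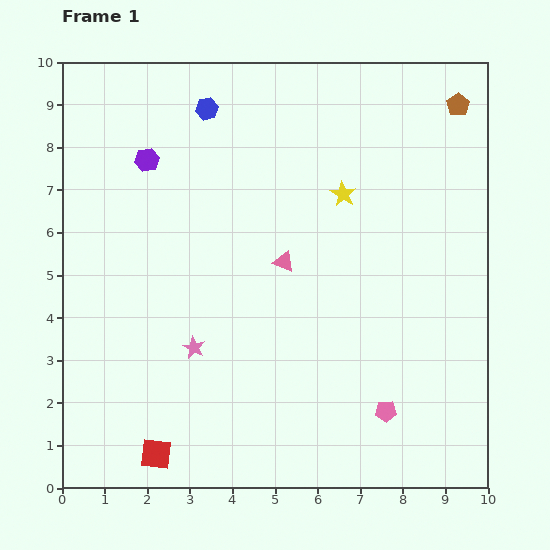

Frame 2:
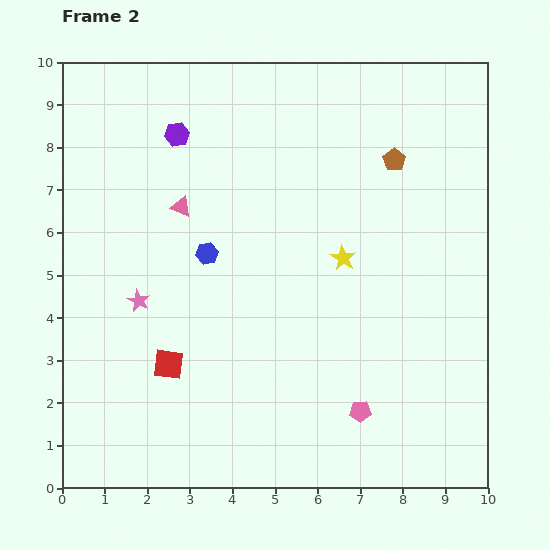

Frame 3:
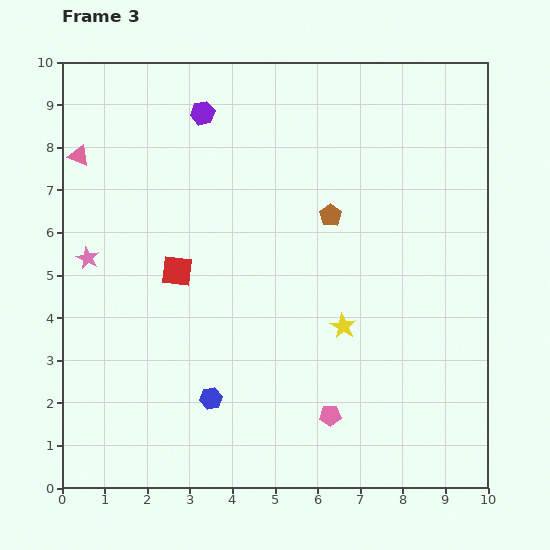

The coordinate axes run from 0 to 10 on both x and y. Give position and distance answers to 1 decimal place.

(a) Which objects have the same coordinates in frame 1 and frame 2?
none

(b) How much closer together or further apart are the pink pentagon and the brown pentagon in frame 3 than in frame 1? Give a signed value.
-2.7

Distance in frame 1: 7.4. Distance in frame 3: 4.7.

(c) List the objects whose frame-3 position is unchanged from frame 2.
none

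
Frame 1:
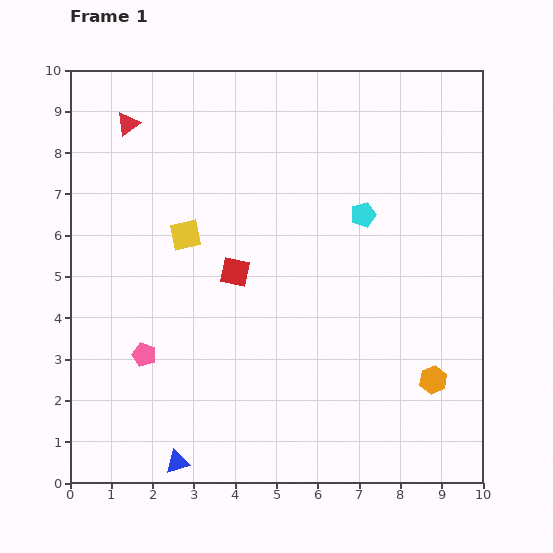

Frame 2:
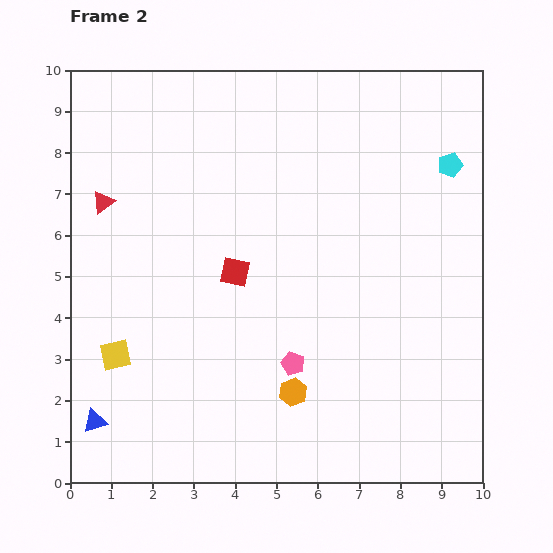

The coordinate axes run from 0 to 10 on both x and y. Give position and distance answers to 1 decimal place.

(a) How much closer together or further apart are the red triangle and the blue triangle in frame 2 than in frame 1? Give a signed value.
-3.0

Distance in frame 1: 8.3. Distance in frame 2: 5.3.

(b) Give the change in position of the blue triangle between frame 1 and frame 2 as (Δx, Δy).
(-2.0, 1.0)

The blue triangle was at (2.6, 0.5) in frame 1 and (0.6, 1.5) in frame 2.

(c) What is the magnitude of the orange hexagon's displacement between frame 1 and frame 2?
3.4

The orange hexagon moved from (8.8, 2.5) to (5.4, 2.2), a distance of √(3.4² + 0.3²) ≈ 3.4.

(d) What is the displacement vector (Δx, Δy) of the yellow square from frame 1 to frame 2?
(-1.7, -2.9)

The yellow square was at (2.8, 6.0) in frame 1 and (1.1, 3.1) in frame 2.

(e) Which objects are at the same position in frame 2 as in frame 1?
the red square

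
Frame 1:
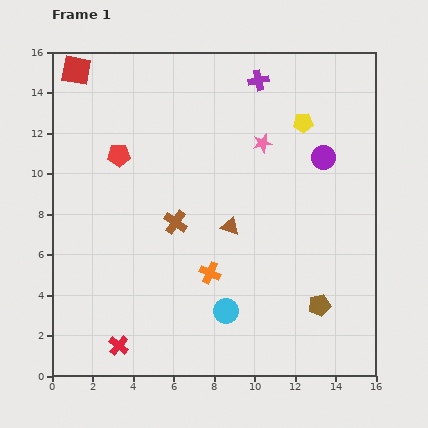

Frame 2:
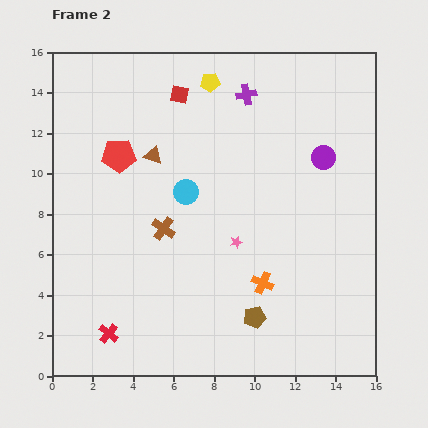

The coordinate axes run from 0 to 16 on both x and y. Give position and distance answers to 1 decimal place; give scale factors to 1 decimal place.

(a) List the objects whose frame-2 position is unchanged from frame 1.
the red pentagon, the purple circle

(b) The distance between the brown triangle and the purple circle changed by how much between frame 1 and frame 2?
+2.7

Distance in frame 1: 5.7. Distance in frame 2: 8.4.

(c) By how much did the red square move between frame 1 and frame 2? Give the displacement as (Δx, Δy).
(5.1, -1.2)

The red square was at (1.2, 15.1) in frame 1 and (6.3, 13.9) in frame 2.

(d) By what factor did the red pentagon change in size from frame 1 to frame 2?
1.5×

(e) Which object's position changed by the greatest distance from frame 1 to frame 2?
the cyan circle

(moved 6.2; next 5.2)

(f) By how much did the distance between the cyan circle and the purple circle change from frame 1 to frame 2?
-2.0

Distance in frame 1: 9.0. Distance in frame 2: 7.0.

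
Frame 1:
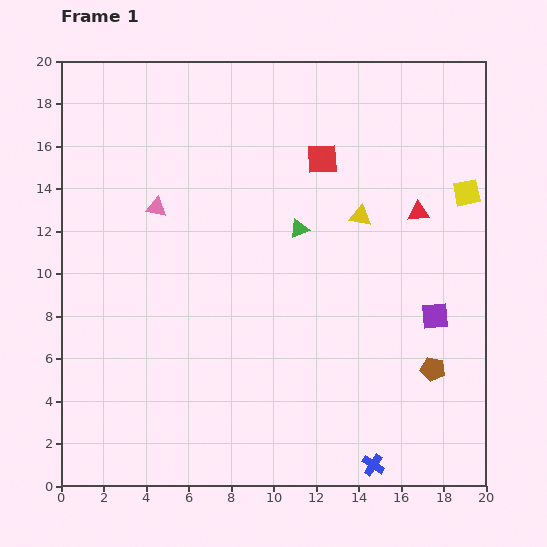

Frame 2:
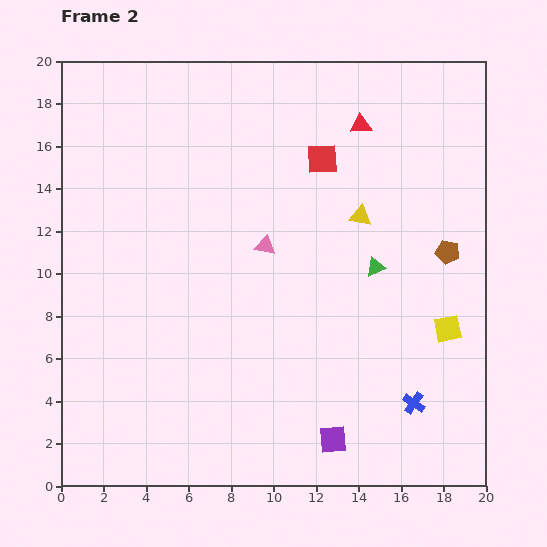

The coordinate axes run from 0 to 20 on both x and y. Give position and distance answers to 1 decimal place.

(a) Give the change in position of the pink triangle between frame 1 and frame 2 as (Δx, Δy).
(5.1, -1.8)

The pink triangle was at (4.5, 13.1) in frame 1 and (9.6, 11.3) in frame 2.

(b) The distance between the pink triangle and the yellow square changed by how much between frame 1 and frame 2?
-5.2

Distance in frame 1: 14.6. Distance in frame 2: 9.4.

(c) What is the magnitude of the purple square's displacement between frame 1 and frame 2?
7.5

The purple square moved from (17.6, 8.0) to (12.8, 2.2), a distance of √(4.8² + 5.8²) ≈ 7.5.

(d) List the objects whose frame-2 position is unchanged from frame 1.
the red square, the yellow triangle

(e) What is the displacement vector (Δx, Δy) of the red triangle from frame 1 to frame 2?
(-2.7, 4.1)

The red triangle was at (16.8, 12.9) in frame 1 and (14.1, 17.0) in frame 2.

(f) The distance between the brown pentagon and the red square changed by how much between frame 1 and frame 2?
-3.8

Distance in frame 1: 11.2. Distance in frame 2: 7.4.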